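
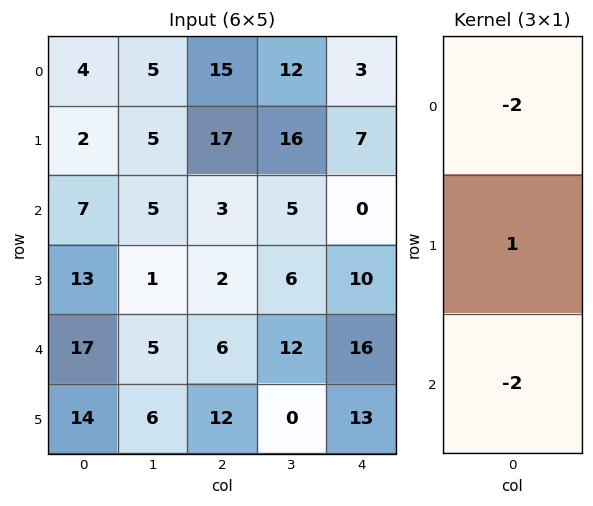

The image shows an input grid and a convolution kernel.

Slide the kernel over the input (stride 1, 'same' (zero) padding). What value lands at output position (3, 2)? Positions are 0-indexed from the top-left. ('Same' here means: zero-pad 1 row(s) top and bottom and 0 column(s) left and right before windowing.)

-16

The receptive field on the zero-padded input at this output position is [3 / 2 / 6]. Elementwise product with the kernel and sum: 3·-2 + 2·1 + 6·-2.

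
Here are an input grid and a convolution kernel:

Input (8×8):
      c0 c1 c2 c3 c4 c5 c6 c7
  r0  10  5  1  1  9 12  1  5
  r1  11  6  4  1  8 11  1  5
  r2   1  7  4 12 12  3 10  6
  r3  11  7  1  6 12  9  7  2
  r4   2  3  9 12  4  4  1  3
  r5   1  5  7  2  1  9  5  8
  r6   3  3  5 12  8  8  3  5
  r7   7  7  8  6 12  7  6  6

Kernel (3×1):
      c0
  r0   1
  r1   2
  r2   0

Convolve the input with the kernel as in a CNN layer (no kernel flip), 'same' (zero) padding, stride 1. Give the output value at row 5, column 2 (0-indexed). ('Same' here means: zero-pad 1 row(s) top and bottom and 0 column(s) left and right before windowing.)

The receptive field on the zero-padded input at this output position is [9 / 7 / 5]. Elementwise product with the kernel and sum: 9·1 + 7·2.

23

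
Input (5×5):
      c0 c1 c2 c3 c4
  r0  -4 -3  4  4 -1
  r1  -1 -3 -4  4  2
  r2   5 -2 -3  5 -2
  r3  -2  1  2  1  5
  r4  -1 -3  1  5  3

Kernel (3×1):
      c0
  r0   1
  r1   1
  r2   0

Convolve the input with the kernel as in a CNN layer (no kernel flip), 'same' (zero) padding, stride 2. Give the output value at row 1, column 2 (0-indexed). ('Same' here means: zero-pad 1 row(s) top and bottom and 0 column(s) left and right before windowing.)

The receptive field on the zero-padded input at this output position is [2 / -2 / 5]. Elementwise product with the kernel and sum: 2·1 + -2·1.

0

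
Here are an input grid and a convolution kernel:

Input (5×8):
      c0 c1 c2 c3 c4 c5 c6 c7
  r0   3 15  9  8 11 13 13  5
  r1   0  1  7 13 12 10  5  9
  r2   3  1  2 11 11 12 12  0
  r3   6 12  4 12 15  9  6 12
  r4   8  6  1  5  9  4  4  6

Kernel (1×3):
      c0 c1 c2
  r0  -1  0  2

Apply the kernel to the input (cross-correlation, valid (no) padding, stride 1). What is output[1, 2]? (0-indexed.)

17

The receptive field on the input at this output position is [7 13 12]. Elementwise product with the kernel and sum: 7·-1 + 12·2.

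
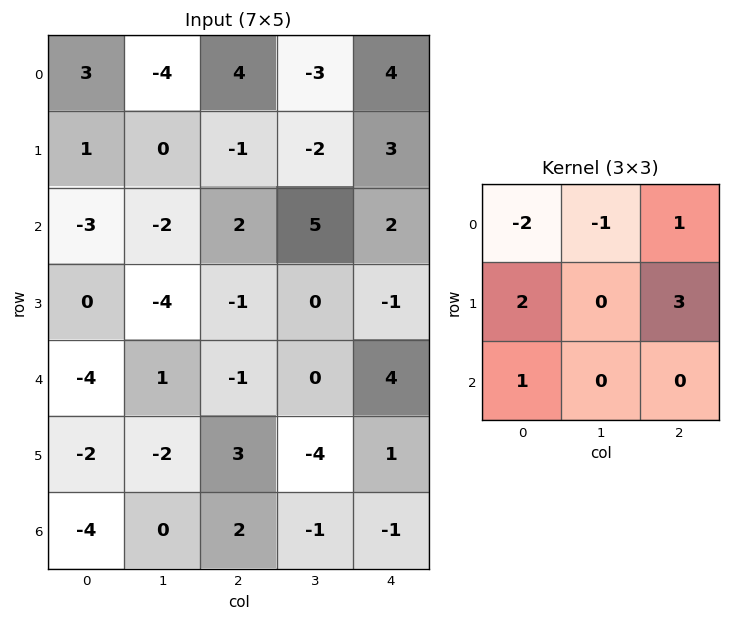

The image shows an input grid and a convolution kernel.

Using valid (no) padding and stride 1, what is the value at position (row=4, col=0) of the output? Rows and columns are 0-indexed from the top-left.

The receptive field on the input at this output position is [-4 1 -1 / -2 -2 3 / -4 0 2]. Elementwise product with the kernel and sum: -4·-2 + 1·-1 + -1·1 + -2·2 + 3·3 + -4·1.

7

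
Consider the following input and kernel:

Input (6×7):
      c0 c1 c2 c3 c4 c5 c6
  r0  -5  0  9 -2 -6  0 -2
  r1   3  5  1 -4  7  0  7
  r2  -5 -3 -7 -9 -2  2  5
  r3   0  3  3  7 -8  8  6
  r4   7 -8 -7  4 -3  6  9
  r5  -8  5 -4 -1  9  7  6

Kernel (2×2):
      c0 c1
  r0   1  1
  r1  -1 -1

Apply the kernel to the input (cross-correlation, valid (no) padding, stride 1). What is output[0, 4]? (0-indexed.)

-13

The receptive field on the input at this output position is [-6 0 / 7 0]. Elementwise product with the kernel and sum: -6·1 + 0·1 + 7·-1 + 0·-1.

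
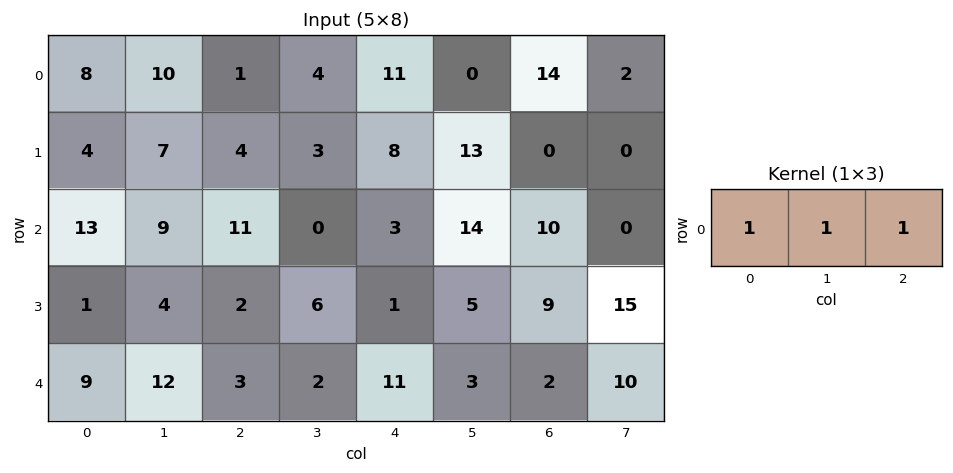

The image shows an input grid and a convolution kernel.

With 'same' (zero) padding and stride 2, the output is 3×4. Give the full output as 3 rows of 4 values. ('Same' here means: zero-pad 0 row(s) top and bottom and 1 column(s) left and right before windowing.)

18 15 15 16
22 20 17 24
21 17 16 15

Output[0,0]: The receptive field on the zero-padded input at this output position is [0 8 10]. Elementwise product with the kernel and sum: 0·1 + 8·1 + 10·1.
Output[0,1]: The receptive field on the zero-padded input at this output position is [10 1 4]. Elementwise product with the kernel and sum: 10·1 + 1·1 + 4·1.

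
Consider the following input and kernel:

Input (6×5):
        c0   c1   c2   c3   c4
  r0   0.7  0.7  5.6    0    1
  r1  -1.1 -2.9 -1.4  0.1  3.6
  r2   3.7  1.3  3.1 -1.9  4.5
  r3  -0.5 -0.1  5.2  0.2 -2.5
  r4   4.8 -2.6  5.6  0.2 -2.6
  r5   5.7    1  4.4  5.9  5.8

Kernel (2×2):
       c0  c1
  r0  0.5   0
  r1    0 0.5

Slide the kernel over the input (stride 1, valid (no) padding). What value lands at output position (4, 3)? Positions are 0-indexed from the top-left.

3

The receptive field on the input at this output position is [0.2 -2.6 / 5.9 5.8]. Elementwise product with the kernel and sum: 0.2·0.5 + 5.8·0.5.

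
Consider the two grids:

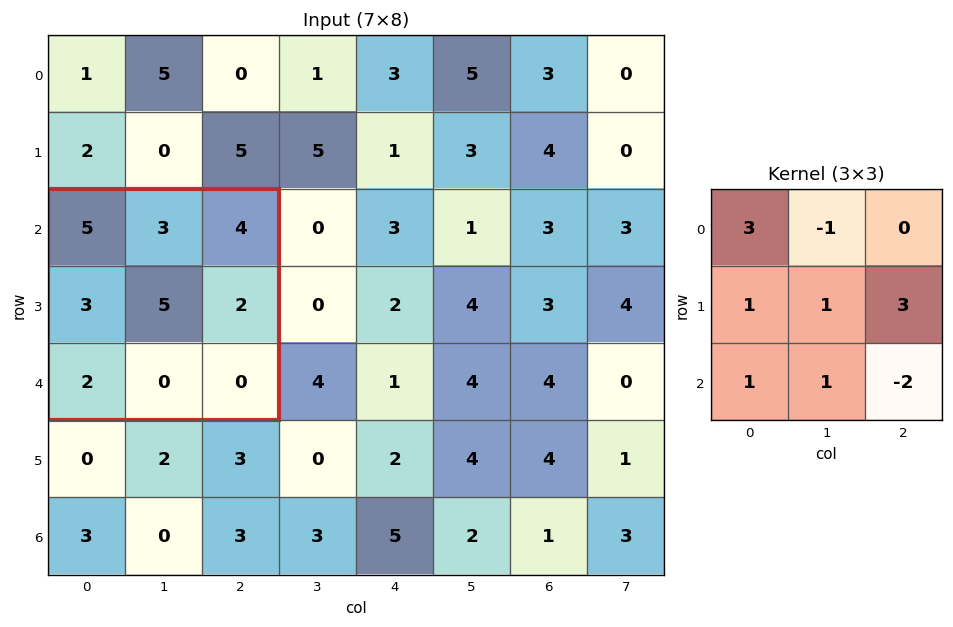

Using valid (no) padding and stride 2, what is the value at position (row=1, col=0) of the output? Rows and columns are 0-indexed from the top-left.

The receptive field on the input at this output position is [5 3 4 / 3 5 2 / 2 0 0]. Elementwise product with the kernel and sum: 5·3 + 3·-1 + 3·1 + 5·1 + 2·3 + 2·1 + 0·1 + 0·-2.

28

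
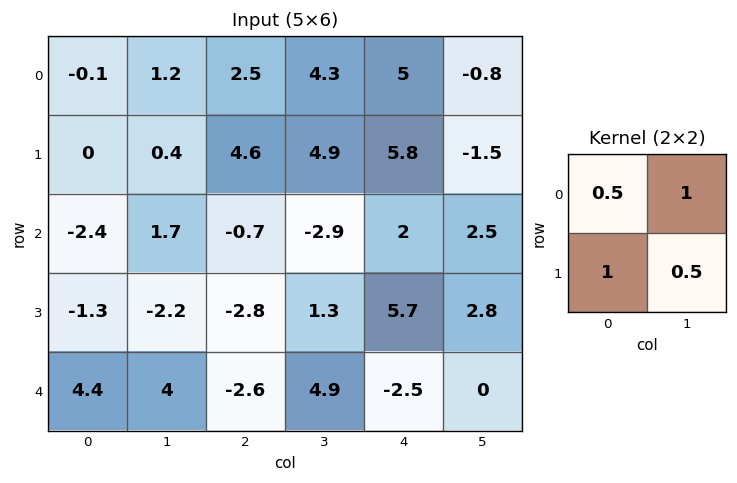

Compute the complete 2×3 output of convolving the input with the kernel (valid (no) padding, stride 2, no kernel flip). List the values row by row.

1.35 12.6 6.75
-1.9 -5.4 10.6

Output[0,0]: The receptive field on the input at this output position is [-0.1 1.2 / 0 0.4]. Elementwise product with the kernel and sum: -0.1·0.5 + 1.2·1 + 0·1 + 0.4·0.5.
Output[0,1]: The receptive field on the input at this output position is [2.5 4.3 / 4.6 4.9]. Elementwise product with the kernel and sum: 2.5·0.5 + 4.3·1 + 4.6·1 + 4.9·0.5.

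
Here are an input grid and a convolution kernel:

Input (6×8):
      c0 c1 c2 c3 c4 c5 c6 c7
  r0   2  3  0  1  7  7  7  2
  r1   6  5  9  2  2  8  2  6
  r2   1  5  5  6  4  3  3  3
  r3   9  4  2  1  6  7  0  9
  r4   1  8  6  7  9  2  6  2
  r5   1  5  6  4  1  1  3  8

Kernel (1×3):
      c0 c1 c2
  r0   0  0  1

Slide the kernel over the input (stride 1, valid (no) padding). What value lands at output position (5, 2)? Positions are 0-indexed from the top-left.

The receptive field on the input at this output position is [6 4 1]. Elementwise product with the kernel and sum: 1·1.

1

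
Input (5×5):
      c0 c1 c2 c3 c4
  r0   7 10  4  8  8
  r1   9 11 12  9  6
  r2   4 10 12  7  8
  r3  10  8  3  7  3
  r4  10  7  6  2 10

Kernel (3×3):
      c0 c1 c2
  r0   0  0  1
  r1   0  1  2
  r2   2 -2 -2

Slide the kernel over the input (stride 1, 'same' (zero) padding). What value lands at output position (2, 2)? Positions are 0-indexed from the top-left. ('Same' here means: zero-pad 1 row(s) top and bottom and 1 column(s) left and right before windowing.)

The receptive field on the zero-padded input at this output position is [11 12 9 / 10 12 7 / 8 3 7]. Elementwise product with the kernel and sum: 9·1 + 12·1 + 7·2 + 8·2 + 3·-2 + 7·-2.

31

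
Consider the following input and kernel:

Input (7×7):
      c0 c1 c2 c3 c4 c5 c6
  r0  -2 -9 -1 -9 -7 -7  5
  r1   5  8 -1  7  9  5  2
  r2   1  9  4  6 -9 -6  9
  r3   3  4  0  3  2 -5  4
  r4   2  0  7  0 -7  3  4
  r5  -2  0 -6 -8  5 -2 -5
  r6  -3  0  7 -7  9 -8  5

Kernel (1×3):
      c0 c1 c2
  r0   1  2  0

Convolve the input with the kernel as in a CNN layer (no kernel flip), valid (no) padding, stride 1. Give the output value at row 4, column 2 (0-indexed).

The receptive field on the input at this output position is [7 0 -7]. Elementwise product with the kernel and sum: 7·1 + 0·2.

7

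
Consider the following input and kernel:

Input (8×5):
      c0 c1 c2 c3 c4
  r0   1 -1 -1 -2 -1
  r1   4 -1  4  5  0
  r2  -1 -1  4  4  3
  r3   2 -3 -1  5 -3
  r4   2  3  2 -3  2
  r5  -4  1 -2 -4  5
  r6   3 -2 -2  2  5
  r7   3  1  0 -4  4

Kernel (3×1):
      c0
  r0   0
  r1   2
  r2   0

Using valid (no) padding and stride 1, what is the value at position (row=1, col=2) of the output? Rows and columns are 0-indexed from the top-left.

The receptive field on the input at this output position is [4 / 4 / -1]. Elementwise product with the kernel and sum: 4·2.

8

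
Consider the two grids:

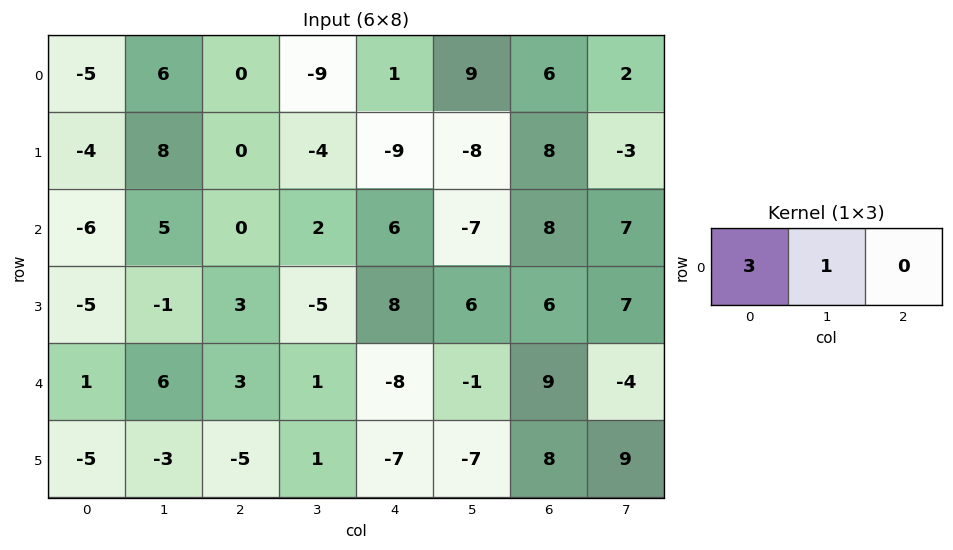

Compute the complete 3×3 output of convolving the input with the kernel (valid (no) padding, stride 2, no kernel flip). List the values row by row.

-9 -9 12
-13 2 11
9 10 -25

Output[0,0]: The receptive field on the input at this output position is [-5 6 0]. Elementwise product with the kernel and sum: -5·3 + 6·1.
Output[0,1]: The receptive field on the input at this output position is [0 -9 1]. Elementwise product with the kernel and sum: 0·3 + -9·1.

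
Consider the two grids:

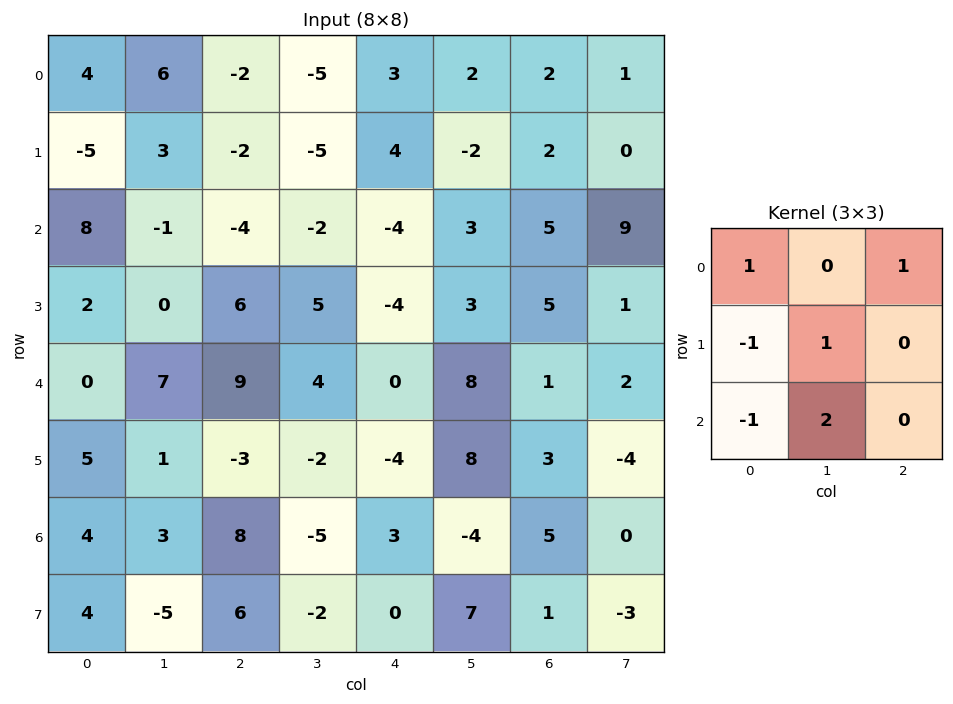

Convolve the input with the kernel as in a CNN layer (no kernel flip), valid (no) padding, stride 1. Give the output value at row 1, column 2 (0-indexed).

8

The receptive field on the input at this output position is [-2 -5 4 / -4 -2 -4 / 6 5 -4]. Elementwise product with the kernel and sum: -2·1 + 4·1 + -4·-1 + -2·1 + 6·-1 + 5·2.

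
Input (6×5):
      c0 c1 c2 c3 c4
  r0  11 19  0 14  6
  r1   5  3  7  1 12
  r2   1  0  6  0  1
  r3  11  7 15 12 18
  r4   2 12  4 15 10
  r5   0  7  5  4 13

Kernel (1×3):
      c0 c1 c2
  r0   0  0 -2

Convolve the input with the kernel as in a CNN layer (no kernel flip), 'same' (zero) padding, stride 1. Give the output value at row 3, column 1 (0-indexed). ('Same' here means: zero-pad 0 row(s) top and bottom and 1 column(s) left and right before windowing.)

-30

The receptive field on the zero-padded input at this output position is [11 7 15]. Elementwise product with the kernel and sum: 15·-2.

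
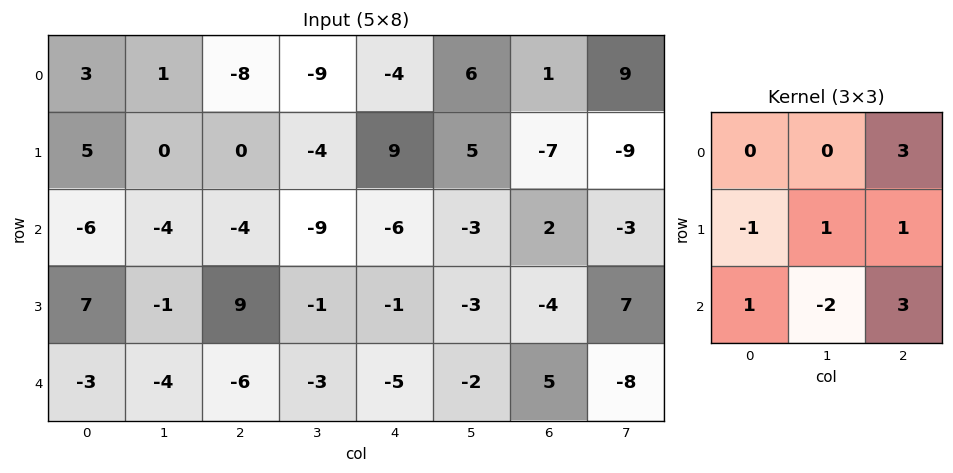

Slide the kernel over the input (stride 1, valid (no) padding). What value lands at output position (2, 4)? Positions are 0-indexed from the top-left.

14

The receptive field on the input at this output position is [-6 -3 2 / -1 -3 -4 / -5 -2 5]. Elementwise product with the kernel and sum: 2·3 + -1·-1 + -3·1 + -4·1 + -5·1 + -2·-2 + 5·3.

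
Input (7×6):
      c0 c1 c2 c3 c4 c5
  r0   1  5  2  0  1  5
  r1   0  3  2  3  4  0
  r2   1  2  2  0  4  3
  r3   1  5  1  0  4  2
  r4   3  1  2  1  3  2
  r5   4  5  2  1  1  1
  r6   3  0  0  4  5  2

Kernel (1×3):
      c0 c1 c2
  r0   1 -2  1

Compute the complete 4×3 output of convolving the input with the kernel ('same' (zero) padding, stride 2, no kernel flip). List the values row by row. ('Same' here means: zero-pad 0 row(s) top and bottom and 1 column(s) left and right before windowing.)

Output[0,0]: The receptive field on the zero-padded input at this output position is [0 1 5]. Elementwise product with the kernel and sum: 0·1 + 1·-2 + 5·1.
Output[0,1]: The receptive field on the zero-padded input at this output position is [5 2 0]. Elementwise product with the kernel and sum: 5·1 + 2·-2 + 0·1.

3 1 3
0 -2 -5
-5 -2 -3
-6 4 -4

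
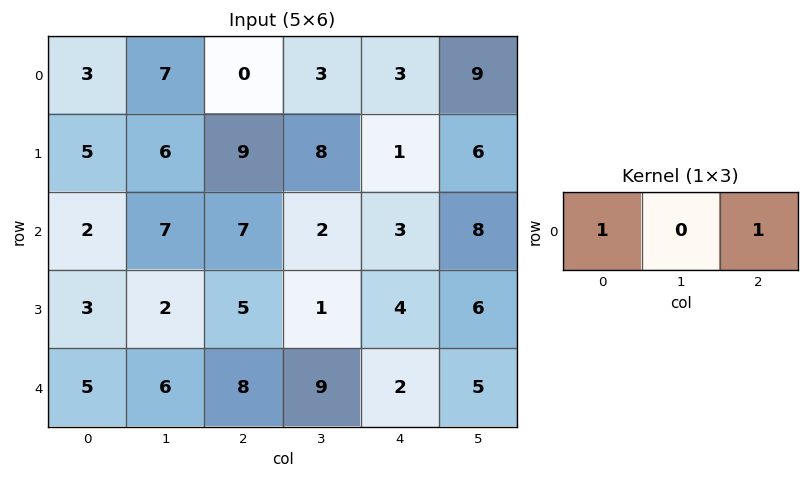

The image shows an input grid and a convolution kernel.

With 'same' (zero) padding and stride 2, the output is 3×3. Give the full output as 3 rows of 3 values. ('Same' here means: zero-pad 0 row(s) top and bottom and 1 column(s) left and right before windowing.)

Output[0,0]: The receptive field on the zero-padded input at this output position is [0 3 7]. Elementwise product with the kernel and sum: 0·1 + 7·1.
Output[0,1]: The receptive field on the zero-padded input at this output position is [7 0 3]. Elementwise product with the kernel and sum: 7·1 + 3·1.

7 10 12
7 9 10
6 15 14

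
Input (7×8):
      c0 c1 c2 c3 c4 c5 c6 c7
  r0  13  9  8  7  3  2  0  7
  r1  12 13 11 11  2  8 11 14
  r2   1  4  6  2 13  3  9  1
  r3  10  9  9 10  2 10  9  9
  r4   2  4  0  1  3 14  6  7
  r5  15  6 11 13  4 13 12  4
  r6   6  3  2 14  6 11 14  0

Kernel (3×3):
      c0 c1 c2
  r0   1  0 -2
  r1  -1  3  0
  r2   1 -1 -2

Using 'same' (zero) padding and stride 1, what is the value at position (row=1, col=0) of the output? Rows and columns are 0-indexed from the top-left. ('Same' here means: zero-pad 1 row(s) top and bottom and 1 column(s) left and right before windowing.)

The receptive field on the zero-padded input at this output position is [0 13 9 / 0 12 13 / 0 1 4]. Elementwise product with the kernel and sum: 0·1 + 9·-2 + 0·-1 + 12·3 + 0·1 + 1·-1 + 4·-2.

9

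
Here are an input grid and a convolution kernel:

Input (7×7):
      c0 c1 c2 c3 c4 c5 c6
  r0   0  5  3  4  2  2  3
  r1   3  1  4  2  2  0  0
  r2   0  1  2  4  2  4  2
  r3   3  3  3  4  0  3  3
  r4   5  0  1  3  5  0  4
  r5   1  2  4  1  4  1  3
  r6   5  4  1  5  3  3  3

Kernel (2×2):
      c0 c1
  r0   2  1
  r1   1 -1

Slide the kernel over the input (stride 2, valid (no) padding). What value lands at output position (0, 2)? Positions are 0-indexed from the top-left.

The receptive field on the input at this output position is [2 2 / 2 0]. Elementwise product with the kernel and sum: 2·2 + 2·1 + 2·1 + 0·-1.

8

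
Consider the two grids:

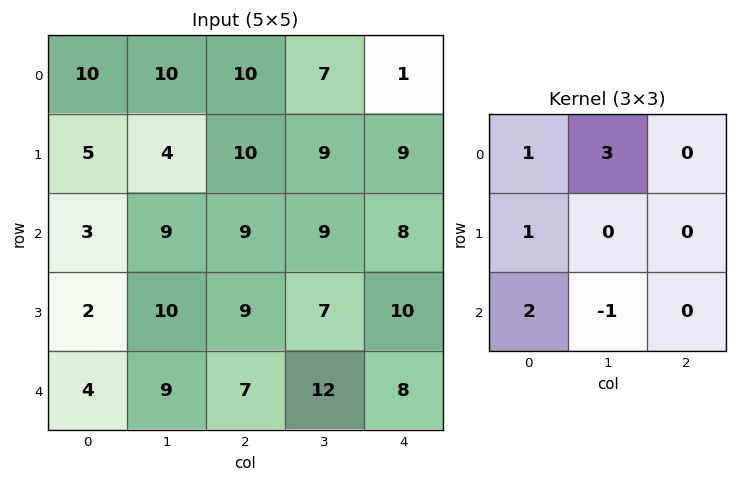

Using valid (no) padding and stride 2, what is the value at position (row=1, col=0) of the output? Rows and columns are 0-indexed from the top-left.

31

The receptive field on the input at this output position is [3 9 9 / 2 10 9 / 4 9 7]. Elementwise product with the kernel and sum: 3·1 + 9·3 + 2·1 + 4·2 + 9·-1.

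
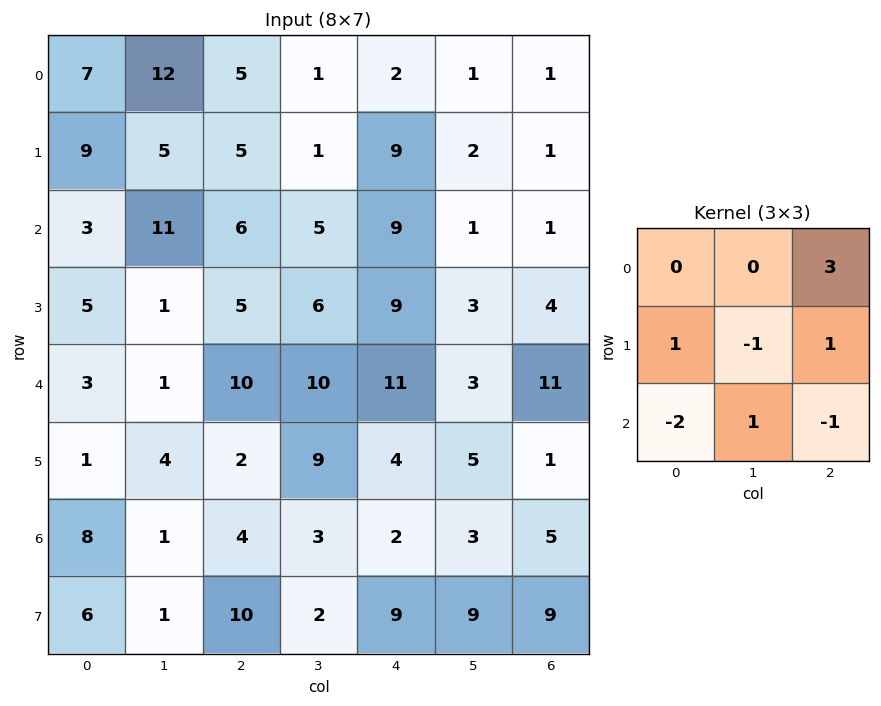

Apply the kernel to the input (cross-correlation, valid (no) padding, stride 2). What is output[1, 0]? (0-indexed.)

The receptive field on the input at this output position is [3 11 6 / 5 1 5 / 3 1 10]. Elementwise product with the kernel and sum: 6·3 + 5·1 + 1·-1 + 5·1 + 3·-2 + 1·1 + 10·-1.

12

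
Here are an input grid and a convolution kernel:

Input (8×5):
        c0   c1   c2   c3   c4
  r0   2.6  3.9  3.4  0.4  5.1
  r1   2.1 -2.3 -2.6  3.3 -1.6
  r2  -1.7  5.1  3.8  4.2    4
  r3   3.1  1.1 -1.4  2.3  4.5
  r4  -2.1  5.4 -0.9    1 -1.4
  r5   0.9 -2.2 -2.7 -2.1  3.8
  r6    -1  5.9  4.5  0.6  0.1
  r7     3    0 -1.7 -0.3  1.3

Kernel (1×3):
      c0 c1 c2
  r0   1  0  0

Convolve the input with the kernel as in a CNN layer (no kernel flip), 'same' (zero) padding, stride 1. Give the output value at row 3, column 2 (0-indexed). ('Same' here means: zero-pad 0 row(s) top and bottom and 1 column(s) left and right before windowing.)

1.1

The receptive field on the zero-padded input at this output position is [1.1 -1.4 2.3]. Elementwise product with the kernel and sum: 1.1·1.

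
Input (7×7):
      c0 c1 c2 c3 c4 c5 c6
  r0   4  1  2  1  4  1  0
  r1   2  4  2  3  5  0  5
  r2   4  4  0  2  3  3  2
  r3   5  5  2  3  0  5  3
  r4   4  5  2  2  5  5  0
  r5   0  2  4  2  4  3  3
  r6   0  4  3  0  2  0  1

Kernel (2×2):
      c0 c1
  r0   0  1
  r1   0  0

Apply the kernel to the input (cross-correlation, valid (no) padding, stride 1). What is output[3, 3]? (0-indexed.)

The receptive field on the input at this output position is [3 0 / 2 5]. Elementwise product with the kernel and sum: 0·1.

0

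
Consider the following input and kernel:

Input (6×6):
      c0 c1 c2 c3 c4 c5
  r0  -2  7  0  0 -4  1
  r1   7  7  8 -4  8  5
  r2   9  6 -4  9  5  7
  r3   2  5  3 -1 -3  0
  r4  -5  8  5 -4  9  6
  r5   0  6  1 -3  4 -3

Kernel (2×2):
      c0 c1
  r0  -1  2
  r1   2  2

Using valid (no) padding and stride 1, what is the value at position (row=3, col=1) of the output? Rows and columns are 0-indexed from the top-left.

27

The receptive field on the input at this output position is [5 3 / 8 5]. Elementwise product with the kernel and sum: 5·-1 + 3·2 + 8·2 + 5·2.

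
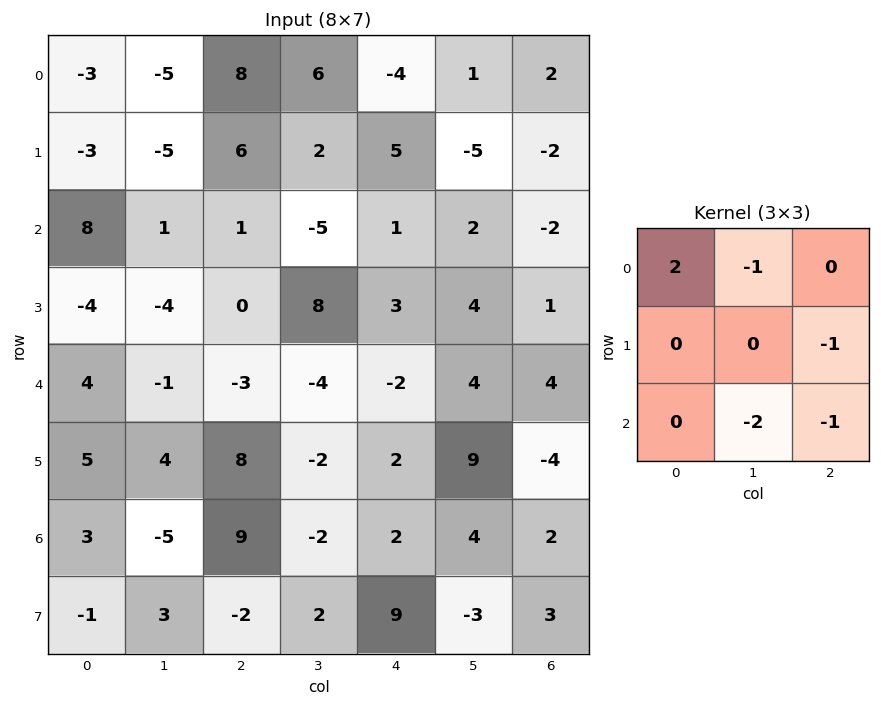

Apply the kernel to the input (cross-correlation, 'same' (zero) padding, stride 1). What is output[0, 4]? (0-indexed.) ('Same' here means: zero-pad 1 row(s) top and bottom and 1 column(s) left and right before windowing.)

The receptive field on the zero-padded input at this output position is [0 0 0 / 6 -4 1 / 2 5 -5]. Elementwise product with the kernel and sum: 0·2 + 0·-1 + 1·-1 + 5·-2 + -5·-1.

-6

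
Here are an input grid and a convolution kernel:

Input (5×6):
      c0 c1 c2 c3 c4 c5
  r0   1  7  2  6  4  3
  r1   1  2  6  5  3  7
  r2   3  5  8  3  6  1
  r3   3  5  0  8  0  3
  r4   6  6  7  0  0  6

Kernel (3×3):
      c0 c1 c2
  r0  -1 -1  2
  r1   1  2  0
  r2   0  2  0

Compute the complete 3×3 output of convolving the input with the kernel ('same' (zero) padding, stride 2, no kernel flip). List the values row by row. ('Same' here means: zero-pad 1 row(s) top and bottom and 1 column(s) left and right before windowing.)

4 23 20
15 23 21
19 31 -2

Output[0,0]: The receptive field on the zero-padded input at this output position is [0 0 0 / 0 1 7 / 0 1 2]. Elementwise product with the kernel and sum: 0·-1 + 0·-1 + 0·2 + 0·1 + 1·2 + 1·2.
Output[0,1]: The receptive field on the zero-padded input at this output position is [0 0 0 / 7 2 6 / 2 6 5]. Elementwise product with the kernel and sum: 0·-1 + 0·-1 + 0·2 + 7·1 + 2·2 + 6·2.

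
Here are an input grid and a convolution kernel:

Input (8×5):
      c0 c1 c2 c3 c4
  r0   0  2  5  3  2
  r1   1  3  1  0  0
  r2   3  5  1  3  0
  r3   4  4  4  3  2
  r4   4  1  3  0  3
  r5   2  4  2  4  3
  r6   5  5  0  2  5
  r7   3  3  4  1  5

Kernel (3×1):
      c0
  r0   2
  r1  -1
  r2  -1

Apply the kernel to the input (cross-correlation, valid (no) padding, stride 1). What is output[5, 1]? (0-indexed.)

The receptive field on the input at this output position is [4 / 5 / 3]. Elementwise product with the kernel and sum: 4·2 + 5·-1 + 3·-1.

0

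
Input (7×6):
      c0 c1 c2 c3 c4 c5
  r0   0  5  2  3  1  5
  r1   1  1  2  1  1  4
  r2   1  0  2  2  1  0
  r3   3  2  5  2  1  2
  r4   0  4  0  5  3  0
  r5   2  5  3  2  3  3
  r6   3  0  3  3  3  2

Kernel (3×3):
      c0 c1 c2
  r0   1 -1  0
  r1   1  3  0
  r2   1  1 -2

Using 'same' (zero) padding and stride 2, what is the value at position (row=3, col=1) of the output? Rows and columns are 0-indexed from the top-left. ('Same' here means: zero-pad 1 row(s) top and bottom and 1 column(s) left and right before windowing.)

The receptive field on the zero-padded input at this output position is [5 3 2 / 0 3 3 / 0 0 0]. Elementwise product with the kernel and sum: 5·1 + 3·-1 + 0·1 + 3·3 + 0·1 + 0·1 + 0·-2.

11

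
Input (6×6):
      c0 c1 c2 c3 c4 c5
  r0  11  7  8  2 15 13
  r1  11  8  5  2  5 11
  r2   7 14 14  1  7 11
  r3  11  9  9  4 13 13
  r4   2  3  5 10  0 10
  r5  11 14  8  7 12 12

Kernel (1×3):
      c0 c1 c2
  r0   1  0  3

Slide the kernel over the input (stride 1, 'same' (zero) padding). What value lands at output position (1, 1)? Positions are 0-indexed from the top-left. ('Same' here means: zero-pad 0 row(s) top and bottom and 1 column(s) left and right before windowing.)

26

The receptive field on the zero-padded input at this output position is [11 8 5]. Elementwise product with the kernel and sum: 11·1 + 5·3.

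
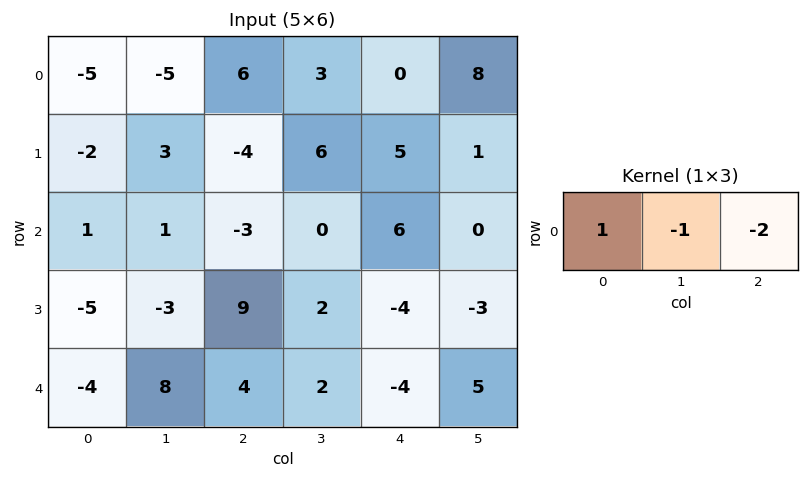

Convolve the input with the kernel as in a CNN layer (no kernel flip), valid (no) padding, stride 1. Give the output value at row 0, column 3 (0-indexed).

The receptive field on the input at this output position is [3 0 8]. Elementwise product with the kernel and sum: 3·1 + 0·-1 + 8·-2.

-13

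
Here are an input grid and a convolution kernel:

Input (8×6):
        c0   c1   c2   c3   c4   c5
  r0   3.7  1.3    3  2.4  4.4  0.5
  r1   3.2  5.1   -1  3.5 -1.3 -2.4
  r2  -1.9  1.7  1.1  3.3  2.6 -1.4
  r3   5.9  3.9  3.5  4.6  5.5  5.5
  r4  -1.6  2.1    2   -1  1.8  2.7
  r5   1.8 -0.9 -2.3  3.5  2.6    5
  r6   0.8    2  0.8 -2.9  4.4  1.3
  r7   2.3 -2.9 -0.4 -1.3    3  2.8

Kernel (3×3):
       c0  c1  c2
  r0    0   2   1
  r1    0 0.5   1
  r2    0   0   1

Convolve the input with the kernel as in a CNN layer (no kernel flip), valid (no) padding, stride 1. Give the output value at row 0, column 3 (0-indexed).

The receptive field on the input at this output position is [2.4 4.4 0.5 / 3.5 -1.3 -2.4 / 3.3 2.6 -1.4]. Elementwise product with the kernel and sum: 4.4·2 + 0.5·1 + -1.3·0.5 + -2.4·1 + -1.4·1.

4.85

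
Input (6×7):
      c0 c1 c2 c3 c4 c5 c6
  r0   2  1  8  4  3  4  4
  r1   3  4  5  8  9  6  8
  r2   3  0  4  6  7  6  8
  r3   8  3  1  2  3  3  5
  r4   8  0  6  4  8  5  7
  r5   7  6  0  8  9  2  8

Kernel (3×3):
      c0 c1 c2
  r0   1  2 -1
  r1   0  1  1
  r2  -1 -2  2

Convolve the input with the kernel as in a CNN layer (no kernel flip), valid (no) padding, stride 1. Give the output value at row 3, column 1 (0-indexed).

The receptive field on the input at this output position is [3 1 2 / 0 6 4 / 6 0 8]. Elementwise product with the kernel and sum: 3·1 + 1·2 + 2·-1 + 6·1 + 4·1 + 6·-1 + 0·-2 + 8·2.

23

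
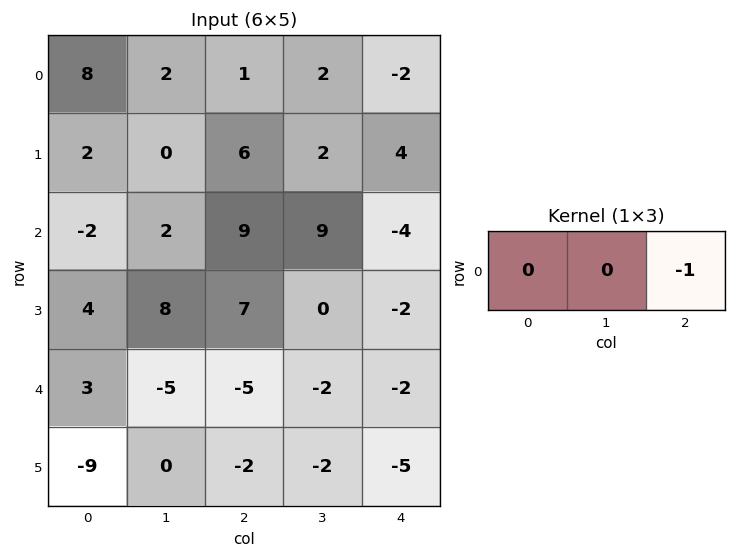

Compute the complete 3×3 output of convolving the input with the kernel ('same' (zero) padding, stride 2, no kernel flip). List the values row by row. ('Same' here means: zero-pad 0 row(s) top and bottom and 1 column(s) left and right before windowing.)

-2 -2 0
-2 -9 0
5 2 0

Output[0,0]: The receptive field on the zero-padded input at this output position is [0 8 2]. Elementwise product with the kernel and sum: 2·-1.
Output[0,1]: The receptive field on the zero-padded input at this output position is [2 1 2]. Elementwise product with the kernel and sum: 2·-1.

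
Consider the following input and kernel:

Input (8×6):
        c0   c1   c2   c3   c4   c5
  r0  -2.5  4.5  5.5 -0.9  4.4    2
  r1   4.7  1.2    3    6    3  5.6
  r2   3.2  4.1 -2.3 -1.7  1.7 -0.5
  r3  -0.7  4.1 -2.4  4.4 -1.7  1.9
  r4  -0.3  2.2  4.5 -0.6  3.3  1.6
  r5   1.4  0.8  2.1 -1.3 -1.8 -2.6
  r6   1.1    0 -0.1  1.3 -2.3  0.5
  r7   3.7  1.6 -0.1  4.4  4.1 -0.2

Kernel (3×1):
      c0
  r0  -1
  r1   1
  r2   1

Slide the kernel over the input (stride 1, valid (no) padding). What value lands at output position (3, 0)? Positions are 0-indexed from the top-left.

The receptive field on the input at this output position is [-0.7 / -0.3 / 1.4]. Elementwise product with the kernel and sum: -0.7·-1 + -0.3·1 + 1.4·1.

1.8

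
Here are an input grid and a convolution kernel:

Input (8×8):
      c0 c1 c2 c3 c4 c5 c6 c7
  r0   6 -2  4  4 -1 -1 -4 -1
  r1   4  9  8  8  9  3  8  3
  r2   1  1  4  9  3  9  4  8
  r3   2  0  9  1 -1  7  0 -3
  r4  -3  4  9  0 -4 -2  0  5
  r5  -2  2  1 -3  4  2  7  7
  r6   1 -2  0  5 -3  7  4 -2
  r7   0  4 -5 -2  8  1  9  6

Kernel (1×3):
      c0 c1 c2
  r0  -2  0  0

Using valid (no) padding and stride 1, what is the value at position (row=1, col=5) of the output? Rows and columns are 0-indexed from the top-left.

-6

The receptive field on the input at this output position is [3 8 3]. Elementwise product with the kernel and sum: 3·-2.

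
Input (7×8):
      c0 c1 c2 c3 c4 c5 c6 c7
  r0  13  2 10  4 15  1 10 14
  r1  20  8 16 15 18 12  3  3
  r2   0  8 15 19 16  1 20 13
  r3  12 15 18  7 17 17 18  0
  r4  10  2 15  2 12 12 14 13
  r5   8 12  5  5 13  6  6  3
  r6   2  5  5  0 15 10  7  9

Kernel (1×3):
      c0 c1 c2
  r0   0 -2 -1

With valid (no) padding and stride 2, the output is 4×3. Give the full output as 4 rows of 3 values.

Output[0,0]: The receptive field on the input at this output position is [13 2 10]. Elementwise product with the kernel and sum: 2·-2 + 10·-1.

-14 -23 -12
-31 -54 -22
-19 -16 -38
-15 -15 -27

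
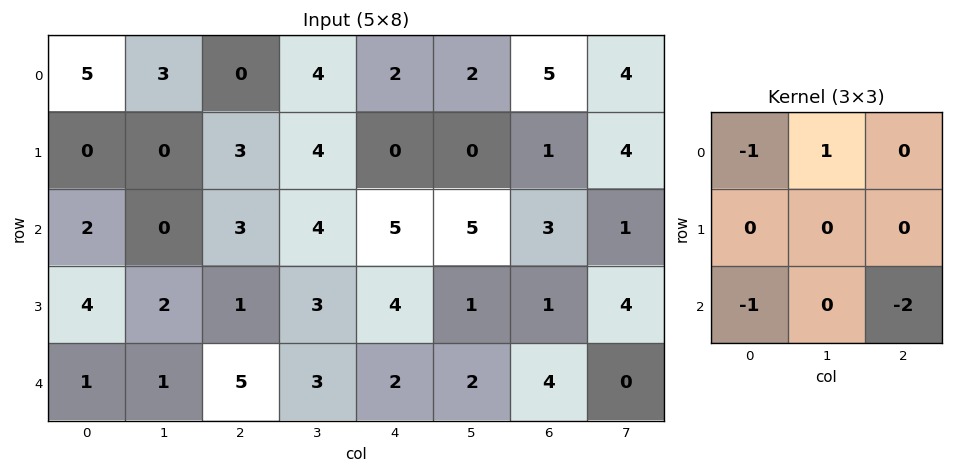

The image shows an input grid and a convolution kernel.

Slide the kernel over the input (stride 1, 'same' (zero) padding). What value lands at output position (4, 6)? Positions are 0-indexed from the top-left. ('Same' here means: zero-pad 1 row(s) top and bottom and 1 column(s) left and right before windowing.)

0

The receptive field on the zero-padded input at this output position is [1 1 4 / 2 4 0 / 0 0 0]. Elementwise product with the kernel and sum: 1·-1 + 1·1 + 0·-1 + 0·-2.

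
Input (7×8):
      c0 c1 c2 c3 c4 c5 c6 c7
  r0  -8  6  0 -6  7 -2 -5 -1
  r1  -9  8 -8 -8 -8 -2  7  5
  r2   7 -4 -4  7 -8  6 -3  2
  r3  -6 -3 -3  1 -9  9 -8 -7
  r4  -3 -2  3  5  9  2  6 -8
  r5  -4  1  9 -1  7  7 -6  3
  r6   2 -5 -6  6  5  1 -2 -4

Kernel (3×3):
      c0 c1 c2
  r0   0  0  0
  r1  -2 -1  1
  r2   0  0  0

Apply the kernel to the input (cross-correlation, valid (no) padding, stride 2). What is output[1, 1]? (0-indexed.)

-4

The receptive field on the input at this output position is [-4 7 -8 / -3 1 -9 / 3 5 9]. Elementwise product with the kernel and sum: -3·-2 + 1·-1 + -9·1.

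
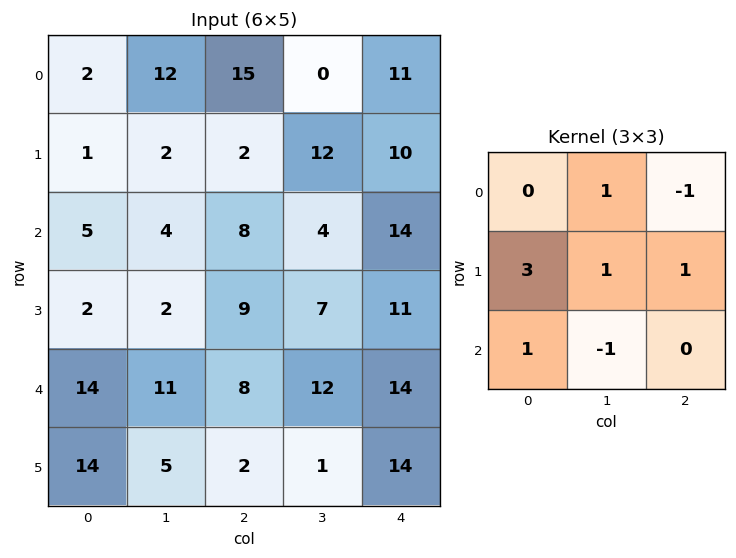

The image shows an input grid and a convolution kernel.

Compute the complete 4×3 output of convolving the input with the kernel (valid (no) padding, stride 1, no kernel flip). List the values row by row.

5 31 21
27 7 46
16 29 31
63 58 47

Output[0,0]: The receptive field on the input at this output position is [2 12 15 / 1 2 2 / 5 4 8]. Elementwise product with the kernel and sum: 12·1 + 15·-1 + 1·3 + 2·1 + 2·1 + 5·1 + 4·-1.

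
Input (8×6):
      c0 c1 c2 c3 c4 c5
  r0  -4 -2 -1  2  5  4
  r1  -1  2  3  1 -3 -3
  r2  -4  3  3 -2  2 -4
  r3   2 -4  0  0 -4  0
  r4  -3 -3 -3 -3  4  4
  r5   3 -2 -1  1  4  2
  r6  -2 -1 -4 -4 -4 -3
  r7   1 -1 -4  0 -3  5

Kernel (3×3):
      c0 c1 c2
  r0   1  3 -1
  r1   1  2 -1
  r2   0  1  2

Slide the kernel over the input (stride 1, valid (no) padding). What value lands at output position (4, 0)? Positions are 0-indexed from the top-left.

The receptive field on the input at this output position is [-3 -3 -3 / 3 -2 -1 / -2 -1 -4]. Elementwise product with the kernel and sum: -3·1 + -3·3 + -3·-1 + 3·1 + -2·2 + -1·-1 + -1·1 + -4·2.

-18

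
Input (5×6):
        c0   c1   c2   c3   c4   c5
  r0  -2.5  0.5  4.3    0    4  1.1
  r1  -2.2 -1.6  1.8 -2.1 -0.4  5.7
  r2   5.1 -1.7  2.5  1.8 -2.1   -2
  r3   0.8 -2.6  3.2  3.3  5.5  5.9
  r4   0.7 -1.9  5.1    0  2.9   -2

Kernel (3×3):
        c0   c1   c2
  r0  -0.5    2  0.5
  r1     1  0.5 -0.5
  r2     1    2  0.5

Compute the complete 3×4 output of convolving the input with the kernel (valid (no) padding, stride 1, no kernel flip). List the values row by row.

Output[0,0]: The receptive field on the input at this output position is [-2.5 0.5 4.3 / -2.2 -1.6 1.8 / 5.1 -1.7 2.5]. Elementwise product with the kernel and sum: -2.5·-0.5 + 0.5·2 + 4.3·0.5 + -2.2·1 + -1.6·0.5 + 1.8·-0.5 + 5.1·1 + -1.7·2 + 2.5·0.5.

3.45 12.9 5.85 -0
-1 7.45 11.7 22.1
-7.35 12.4 9.95 1.8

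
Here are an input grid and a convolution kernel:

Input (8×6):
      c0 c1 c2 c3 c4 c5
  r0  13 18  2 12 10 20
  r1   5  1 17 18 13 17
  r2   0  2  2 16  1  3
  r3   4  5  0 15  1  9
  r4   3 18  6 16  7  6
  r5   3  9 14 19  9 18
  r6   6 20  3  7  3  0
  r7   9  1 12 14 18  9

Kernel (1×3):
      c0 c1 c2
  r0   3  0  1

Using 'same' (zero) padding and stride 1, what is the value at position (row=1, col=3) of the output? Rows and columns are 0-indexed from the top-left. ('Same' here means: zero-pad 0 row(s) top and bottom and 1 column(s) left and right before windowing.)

The receptive field on the zero-padded input at this output position is [17 18 13]. Elementwise product with the kernel and sum: 17·3 + 13·1.

64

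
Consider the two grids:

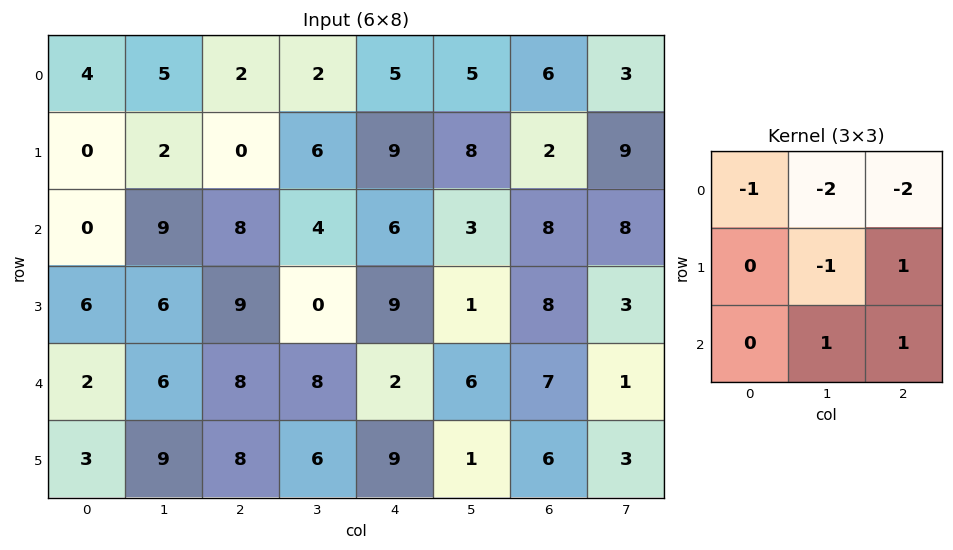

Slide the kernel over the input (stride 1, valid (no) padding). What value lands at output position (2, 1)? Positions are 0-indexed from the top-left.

The receptive field on the input at this output position is [9 8 4 / 6 9 0 / 6 8 8]. Elementwise product with the kernel and sum: 9·-1 + 8·-2 + 4·-2 + 9·-1 + 0·1 + 8·1 + 8·1.

-26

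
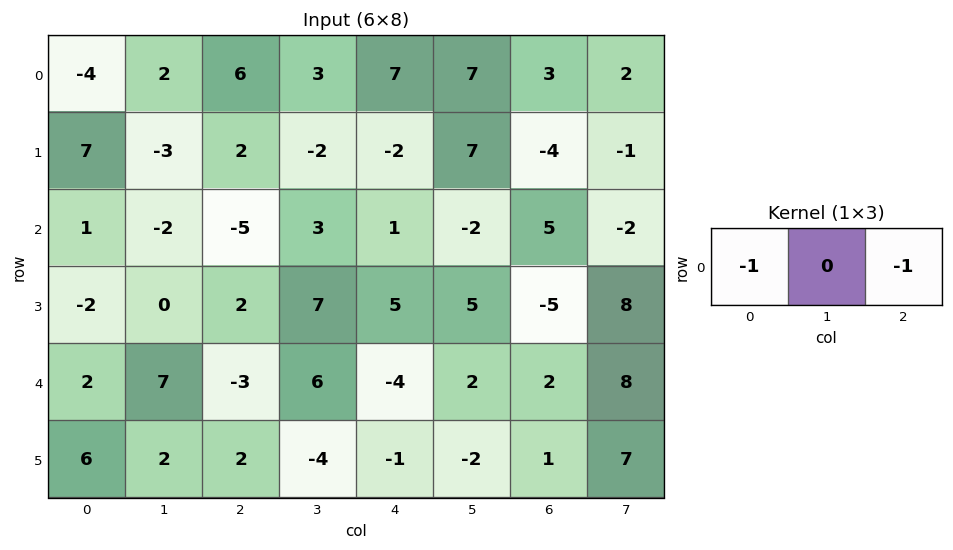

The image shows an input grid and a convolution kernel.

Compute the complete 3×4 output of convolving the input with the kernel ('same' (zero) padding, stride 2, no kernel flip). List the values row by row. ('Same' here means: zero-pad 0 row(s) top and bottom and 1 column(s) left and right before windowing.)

Output[0,0]: The receptive field on the zero-padded input at this output position is [0 -4 2]. Elementwise product with the kernel and sum: 0·-1 + 2·-1.

-2 -5 -10 -9
2 -1 -1 4
-7 -13 -8 -10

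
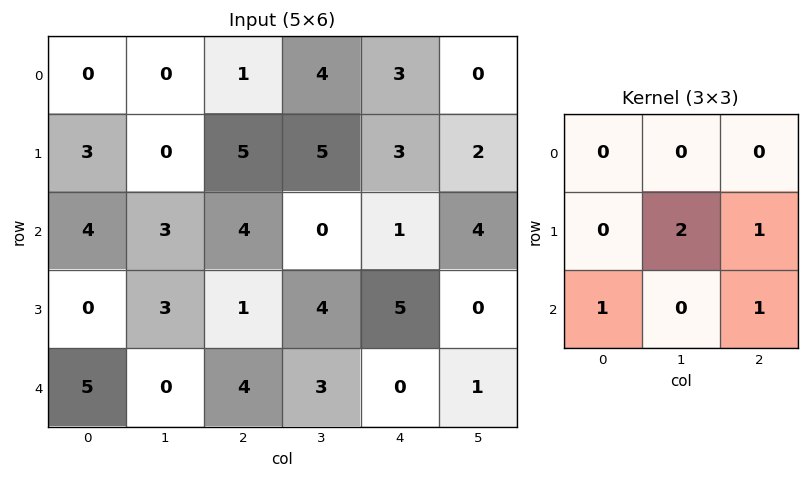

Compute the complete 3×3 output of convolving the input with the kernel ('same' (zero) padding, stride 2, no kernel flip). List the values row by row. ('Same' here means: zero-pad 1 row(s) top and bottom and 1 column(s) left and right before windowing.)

Output[0,0]: The receptive field on the zero-padded input at this output position is [0 0 0 / 0 0 0 / 0 3 0]. Elementwise product with the kernel and sum: 0·2 + 0·1 + 0·1 + 0·1.
Output[0,1]: The receptive field on the zero-padded input at this output position is [0 0 0 / 0 1 4 / 0 5 5]. Elementwise product with the kernel and sum: 1·2 + 4·1 + 0·1 + 5·1.

0 11 13
14 15 10
10 11 1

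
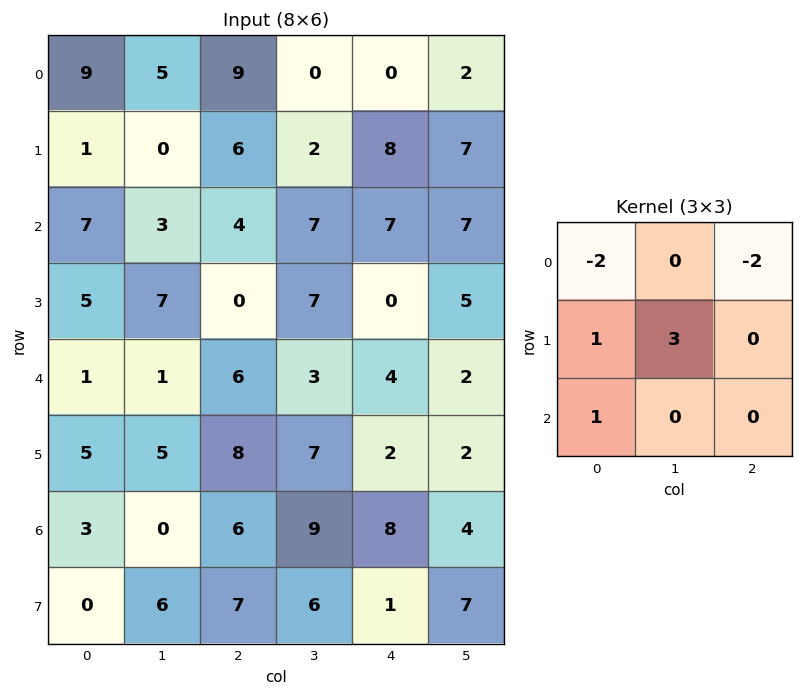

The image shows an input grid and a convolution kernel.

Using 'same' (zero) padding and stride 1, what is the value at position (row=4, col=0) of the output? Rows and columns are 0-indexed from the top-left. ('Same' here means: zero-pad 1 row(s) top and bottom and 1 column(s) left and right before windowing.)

-11

The receptive field on the zero-padded input at this output position is [0 5 7 / 0 1 1 / 0 5 5]. Elementwise product with the kernel and sum: 0·-2 + 7·-2 + 0·1 + 1·3 + 0·1.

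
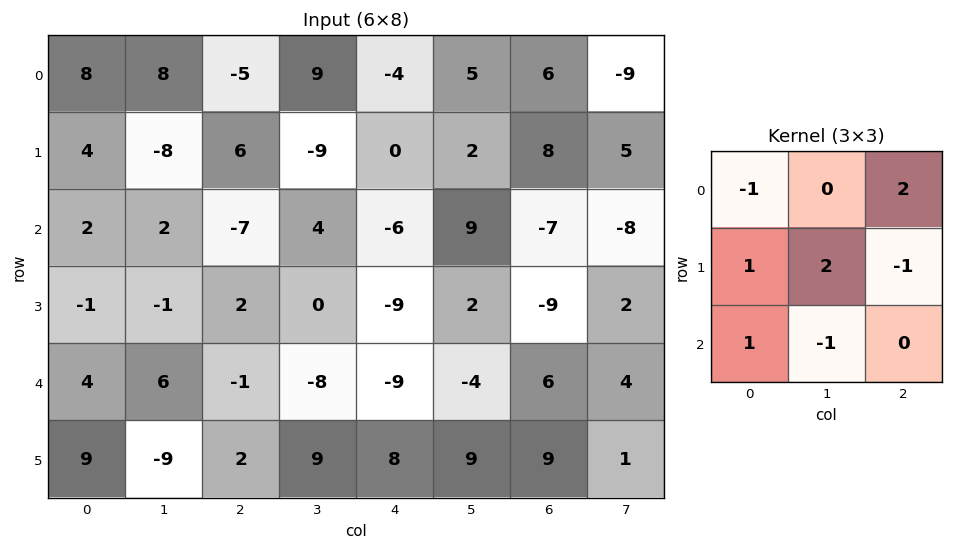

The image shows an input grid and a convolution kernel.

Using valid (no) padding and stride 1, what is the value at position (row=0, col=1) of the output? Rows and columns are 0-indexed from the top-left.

32

The receptive field on the input at this output position is [8 -5 9 / -8 6 -9 / 2 -7 4]. Elementwise product with the kernel and sum: 8·-1 + 9·2 + -8·1 + 6·2 + -9·-1 + 2·1 + -7·-1.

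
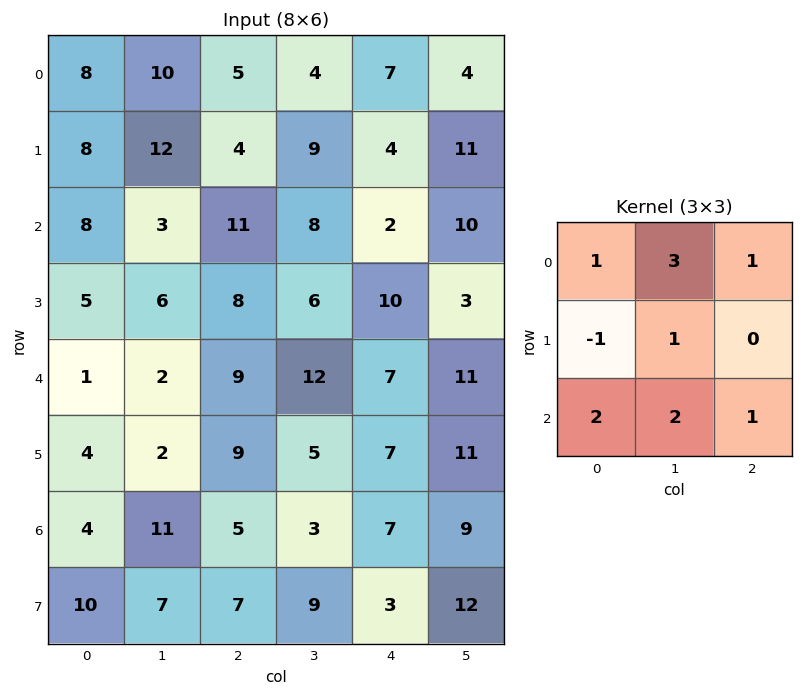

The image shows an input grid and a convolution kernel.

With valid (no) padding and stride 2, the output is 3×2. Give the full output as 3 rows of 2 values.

Output[0,0]: The receptive field on the input at this output position is [8 10 5 / 8 12 4 / 8 3 11]. Elementwise product with the kernel and sum: 8·1 + 10·3 + 5·1 + 8·-1 + 12·1 + 8·2 + 3·2 + 11·1.

80 69
44 84
49 71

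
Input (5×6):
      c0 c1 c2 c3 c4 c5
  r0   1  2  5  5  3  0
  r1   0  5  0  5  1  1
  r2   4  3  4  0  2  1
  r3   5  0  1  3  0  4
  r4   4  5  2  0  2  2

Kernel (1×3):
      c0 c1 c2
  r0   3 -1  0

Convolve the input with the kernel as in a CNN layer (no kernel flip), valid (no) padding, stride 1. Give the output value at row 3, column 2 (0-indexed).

0

The receptive field on the input at this output position is [1 3 0]. Elementwise product with the kernel and sum: 1·3 + 3·-1.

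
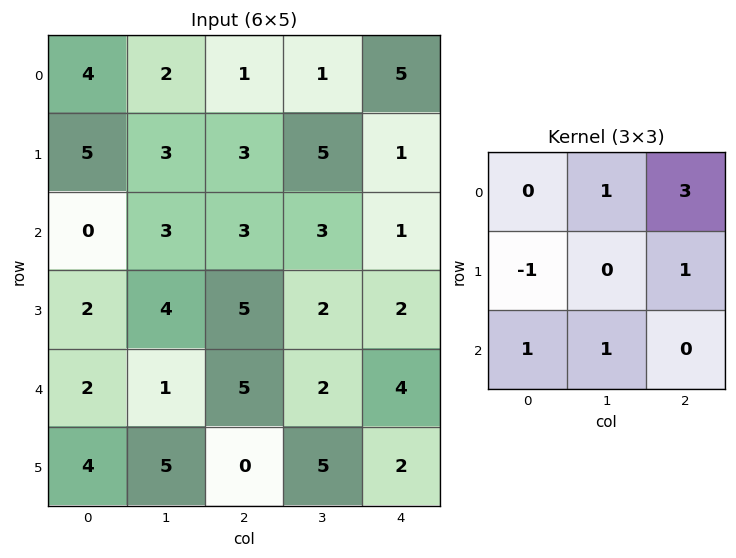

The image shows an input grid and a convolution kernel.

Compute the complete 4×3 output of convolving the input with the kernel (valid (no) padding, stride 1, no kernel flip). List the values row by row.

6 12 20
21 27 13
18 16 10
31 17 12

Output[0,0]: The receptive field on the input at this output position is [4 2 1 / 5 3 3 / 0 3 3]. Elementwise product with the kernel and sum: 2·1 + 1·3 + 5·-1 + 3·1 + 0·1 + 3·1.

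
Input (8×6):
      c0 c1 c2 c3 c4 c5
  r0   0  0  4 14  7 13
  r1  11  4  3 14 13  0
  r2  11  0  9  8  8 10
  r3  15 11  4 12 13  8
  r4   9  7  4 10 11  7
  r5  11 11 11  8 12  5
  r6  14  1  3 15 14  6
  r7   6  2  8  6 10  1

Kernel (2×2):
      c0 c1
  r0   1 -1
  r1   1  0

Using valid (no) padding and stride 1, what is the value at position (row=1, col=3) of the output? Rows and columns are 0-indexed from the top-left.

9

The receptive field on the input at this output position is [14 13 / 8 8]. Elementwise product with the kernel and sum: 14·1 + 13·-1 + 8·1.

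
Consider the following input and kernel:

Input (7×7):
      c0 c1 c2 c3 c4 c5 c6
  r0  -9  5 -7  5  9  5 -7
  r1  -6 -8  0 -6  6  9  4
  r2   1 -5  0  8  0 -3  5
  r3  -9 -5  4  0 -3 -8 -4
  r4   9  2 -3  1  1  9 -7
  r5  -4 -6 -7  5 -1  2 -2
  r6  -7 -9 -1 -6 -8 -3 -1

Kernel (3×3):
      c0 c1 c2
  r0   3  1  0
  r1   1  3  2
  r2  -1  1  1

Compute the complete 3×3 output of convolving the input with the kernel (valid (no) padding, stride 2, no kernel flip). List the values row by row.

-58 -14 75
-28 11 -37
-10 -15 17

Output[0,0]: The receptive field on the input at this output position is [-9 5 -7 / -6 -8 0 / 1 -5 0]. Elementwise product with the kernel and sum: -9·3 + 5·1 + -6·1 + -8·3 + 0·2 + 1·-1 + -5·1 + 0·1.
Output[0,1]: The receptive field on the input at this output position is [-7 5 9 / 0 -6 6 / 0 8 0]. Elementwise product with the kernel and sum: -7·3 + 5·1 + 0·1 + -6·3 + 6·2 + 0·-1 + 8·1 + 0·1.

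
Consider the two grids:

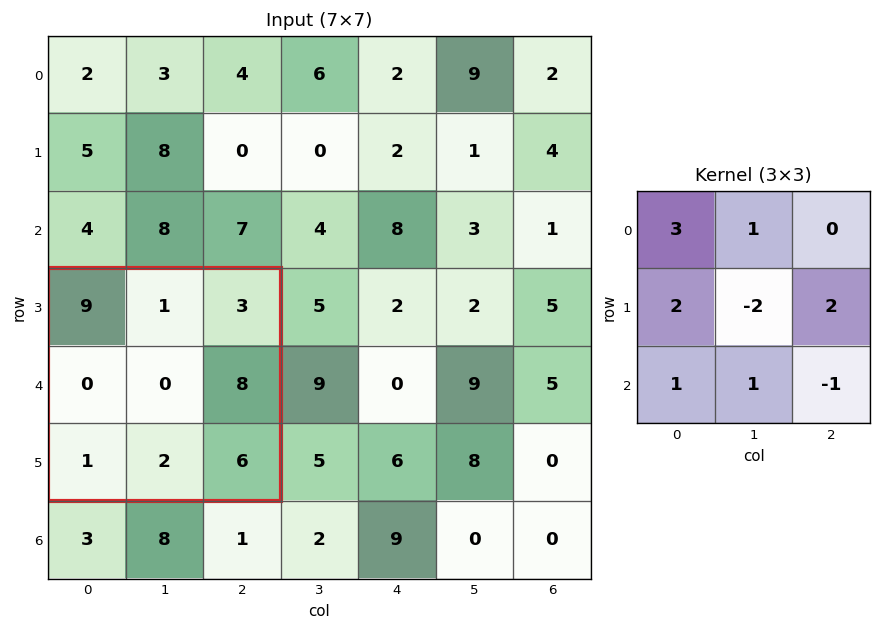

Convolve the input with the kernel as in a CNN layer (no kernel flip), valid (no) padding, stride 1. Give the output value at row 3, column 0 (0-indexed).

The receptive field on the input at this output position is [9 1 3 / 0 0 8 / 1 2 6]. Elementwise product with the kernel and sum: 9·3 + 1·1 + 0·2 + 0·-2 + 8·2 + 1·1 + 2·1 + 6·-1.

41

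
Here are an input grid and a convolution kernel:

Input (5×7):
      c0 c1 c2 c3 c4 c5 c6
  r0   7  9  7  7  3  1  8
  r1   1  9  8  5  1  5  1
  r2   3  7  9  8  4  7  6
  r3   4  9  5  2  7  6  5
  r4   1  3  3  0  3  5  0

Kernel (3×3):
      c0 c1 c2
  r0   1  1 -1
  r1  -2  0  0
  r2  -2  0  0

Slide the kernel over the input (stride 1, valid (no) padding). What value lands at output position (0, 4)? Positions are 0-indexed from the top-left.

-14

The receptive field on the input at this output position is [3 1 8 / 1 5 1 / 4 7 6]. Elementwise product with the kernel and sum: 3·1 + 1·1 + 8·-1 + 1·-2 + 4·-2.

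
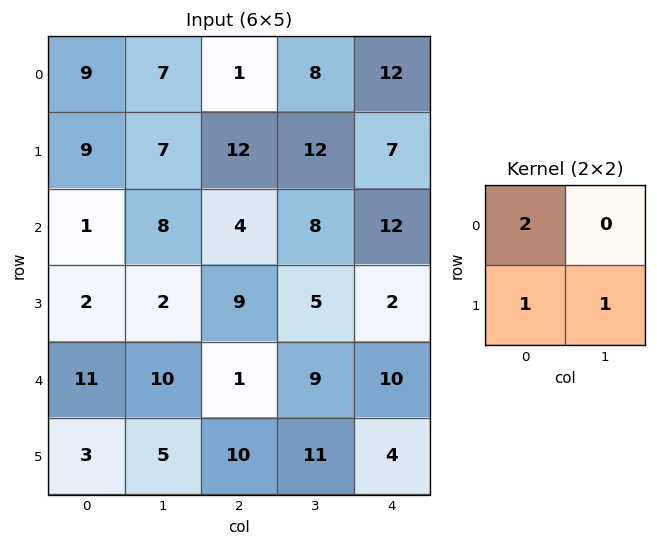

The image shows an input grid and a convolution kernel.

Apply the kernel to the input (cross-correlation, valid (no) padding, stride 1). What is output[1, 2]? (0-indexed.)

36

The receptive field on the input at this output position is [12 12 / 4 8]. Elementwise product with the kernel and sum: 12·2 + 4·1 + 8·1.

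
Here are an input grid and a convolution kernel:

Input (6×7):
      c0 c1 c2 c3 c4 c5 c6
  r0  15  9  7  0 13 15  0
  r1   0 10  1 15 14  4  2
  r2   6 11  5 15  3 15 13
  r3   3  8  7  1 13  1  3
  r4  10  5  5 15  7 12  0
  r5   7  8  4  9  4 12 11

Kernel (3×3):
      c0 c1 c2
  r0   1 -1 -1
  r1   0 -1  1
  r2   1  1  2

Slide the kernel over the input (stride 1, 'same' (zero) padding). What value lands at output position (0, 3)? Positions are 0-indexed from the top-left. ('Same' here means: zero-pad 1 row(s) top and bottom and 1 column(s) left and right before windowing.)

57

The receptive field on the zero-padded input at this output position is [0 0 0 / 7 0 13 / 1 15 14]. Elementwise product with the kernel and sum: 0·1 + 0·-1 + 0·-1 + 0·-1 + 13·1 + 1·1 + 15·1 + 14·2.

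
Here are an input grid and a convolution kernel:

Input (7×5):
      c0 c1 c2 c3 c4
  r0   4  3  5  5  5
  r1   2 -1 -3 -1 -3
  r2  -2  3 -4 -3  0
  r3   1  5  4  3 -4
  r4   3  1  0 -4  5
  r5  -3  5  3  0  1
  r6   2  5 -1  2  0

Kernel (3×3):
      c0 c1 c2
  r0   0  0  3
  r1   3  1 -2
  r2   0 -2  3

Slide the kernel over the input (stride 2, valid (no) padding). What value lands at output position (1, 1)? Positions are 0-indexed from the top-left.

The receptive field on the input at this output position is [-4 -3 0 / 4 3 -4 / 0 -4 5]. Elementwise product with the kernel and sum: 0·3 + 4·3 + 3·1 + -4·-2 + -4·-2 + 5·3.

46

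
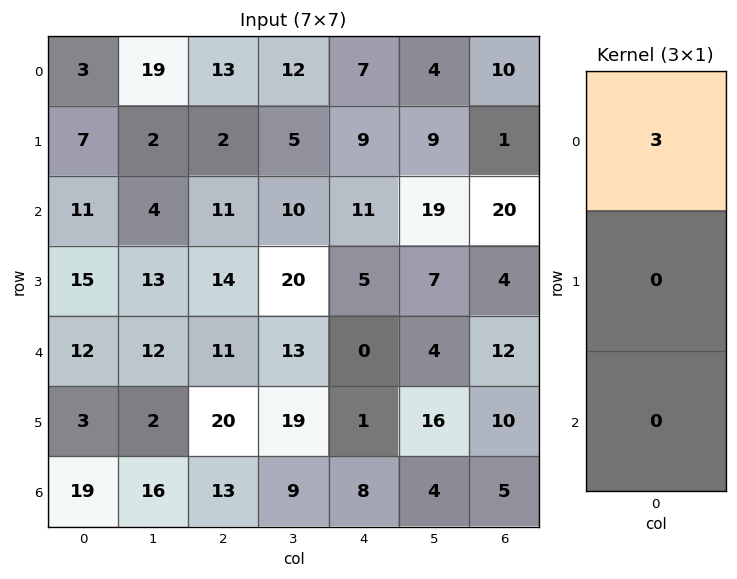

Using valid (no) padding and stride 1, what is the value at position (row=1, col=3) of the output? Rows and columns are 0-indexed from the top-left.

15

The receptive field on the input at this output position is [5 / 10 / 20]. Elementwise product with the kernel and sum: 5·3.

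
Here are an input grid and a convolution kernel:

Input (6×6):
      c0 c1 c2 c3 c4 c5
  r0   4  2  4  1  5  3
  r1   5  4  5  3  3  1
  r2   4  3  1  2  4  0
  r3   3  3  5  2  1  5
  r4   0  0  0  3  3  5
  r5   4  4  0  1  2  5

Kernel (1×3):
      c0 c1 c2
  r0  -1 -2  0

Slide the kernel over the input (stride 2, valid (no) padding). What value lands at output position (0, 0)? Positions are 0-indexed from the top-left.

The receptive field on the input at this output position is [4 2 4]. Elementwise product with the kernel and sum: 4·-1 + 2·-2.

-8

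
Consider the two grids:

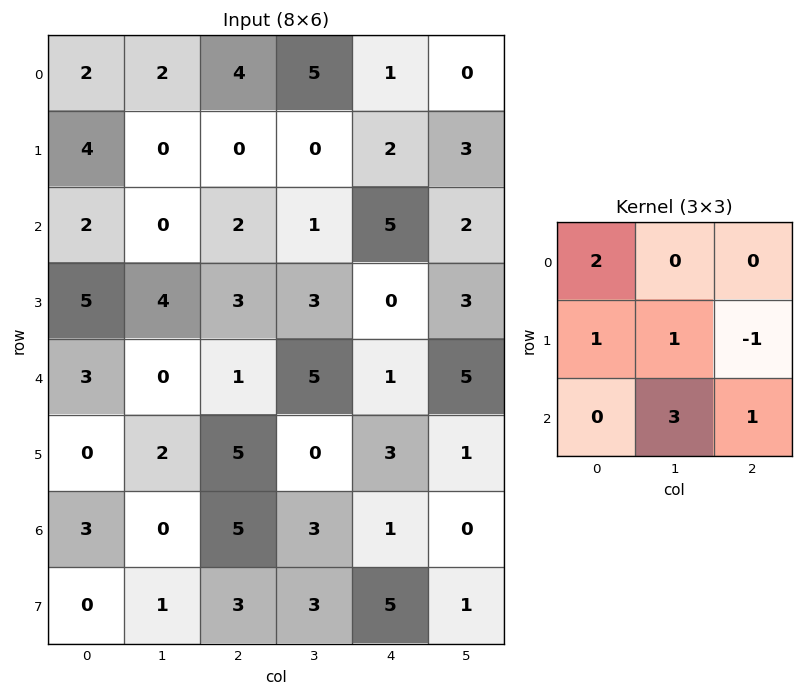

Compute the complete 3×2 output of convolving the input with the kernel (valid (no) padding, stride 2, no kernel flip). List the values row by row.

Output[0,0]: The receptive field on the input at this output position is [2 2 4 / 4 0 0 / 2 0 2]. Elementwise product with the kernel and sum: 2·2 + 4·1 + 0·1 + 0·-1 + 0·3 + 2·1.
Output[0,1]: The receptive field on the input at this output position is [4 5 1 / 0 0 2 / 2 1 5]. Elementwise product with the kernel and sum: 4·2 + 0·1 + 0·1 + 2·-1 + 1·3 + 5·1.

10 14
11 26
8 14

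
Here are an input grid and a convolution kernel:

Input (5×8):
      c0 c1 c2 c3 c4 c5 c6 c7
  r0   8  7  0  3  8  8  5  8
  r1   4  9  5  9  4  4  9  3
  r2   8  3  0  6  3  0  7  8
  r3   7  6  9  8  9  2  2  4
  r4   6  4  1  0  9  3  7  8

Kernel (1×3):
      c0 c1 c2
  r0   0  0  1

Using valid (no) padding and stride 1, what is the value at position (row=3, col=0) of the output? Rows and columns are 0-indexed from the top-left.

The receptive field on the input at this output position is [7 6 9]. Elementwise product with the kernel and sum: 9·1.

9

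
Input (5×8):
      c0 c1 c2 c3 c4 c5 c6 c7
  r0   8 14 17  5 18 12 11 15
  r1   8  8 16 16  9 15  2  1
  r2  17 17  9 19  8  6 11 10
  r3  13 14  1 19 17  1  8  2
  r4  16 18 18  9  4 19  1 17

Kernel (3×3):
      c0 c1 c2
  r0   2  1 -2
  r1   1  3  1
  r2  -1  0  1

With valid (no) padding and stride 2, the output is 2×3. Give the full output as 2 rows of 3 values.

Output[0,0]: The receptive field on the input at this output position is [8 14 17 / 8 8 16 / 17 17 9]. Elementwise product with the kernel and sum: 8·2 + 14·1 + 17·-2 + 8·1 + 8·3 + 16·1 + 17·-1 + 9·1.
Output[0,1]: The receptive field on the input at this output position is [17 5 18 / 16 16 9 / 9 19 8]. Elementwise product with the kernel and sum: 17·2 + 5·1 + 18·-2 + 16·1 + 16·3 + 9·1 + 9·-1 + 8·1.

36 75 85
91 82 25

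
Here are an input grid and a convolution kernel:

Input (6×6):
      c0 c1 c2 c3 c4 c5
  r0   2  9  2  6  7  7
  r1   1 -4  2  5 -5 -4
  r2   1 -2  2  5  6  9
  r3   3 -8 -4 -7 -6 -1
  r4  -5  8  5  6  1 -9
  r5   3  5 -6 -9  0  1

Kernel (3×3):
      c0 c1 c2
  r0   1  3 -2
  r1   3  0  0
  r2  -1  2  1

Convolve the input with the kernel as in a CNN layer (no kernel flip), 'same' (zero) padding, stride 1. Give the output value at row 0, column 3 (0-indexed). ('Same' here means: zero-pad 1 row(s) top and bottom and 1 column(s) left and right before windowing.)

9

The receptive field on the zero-padded input at this output position is [0 0 0 / 2 6 7 / 2 5 -5]. Elementwise product with the kernel and sum: 0·1 + 0·3 + 0·-2 + 2·3 + 2·-1 + 5·2 + -5·1.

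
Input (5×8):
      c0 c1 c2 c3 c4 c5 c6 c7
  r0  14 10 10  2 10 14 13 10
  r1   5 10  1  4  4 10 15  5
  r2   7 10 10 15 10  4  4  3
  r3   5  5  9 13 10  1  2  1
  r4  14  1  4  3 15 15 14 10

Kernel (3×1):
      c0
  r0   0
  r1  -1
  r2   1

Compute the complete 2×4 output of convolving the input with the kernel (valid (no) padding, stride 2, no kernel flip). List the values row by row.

2 9 6 -11
9 -5 5 12

Output[0,0]: The receptive field on the input at this output position is [14 / 5 / 7]. Elementwise product with the kernel and sum: 5·-1 + 7·1.
Output[0,1]: The receptive field on the input at this output position is [10 / 1 / 10]. Elementwise product with the kernel and sum: 1·-1 + 10·1.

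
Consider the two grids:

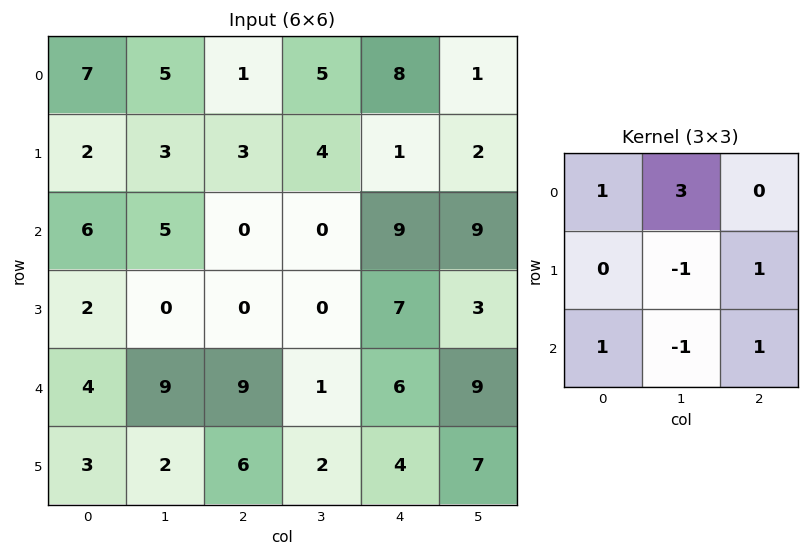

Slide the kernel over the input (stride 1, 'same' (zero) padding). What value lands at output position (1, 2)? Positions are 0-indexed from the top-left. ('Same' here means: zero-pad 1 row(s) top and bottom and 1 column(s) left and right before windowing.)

The receptive field on the zero-padded input at this output position is [5 1 5 / 3 3 4 / 5 0 0]. Elementwise product with the kernel and sum: 5·1 + 1·3 + 3·-1 + 4·1 + 5·1 + 0·-1 + 0·1.

14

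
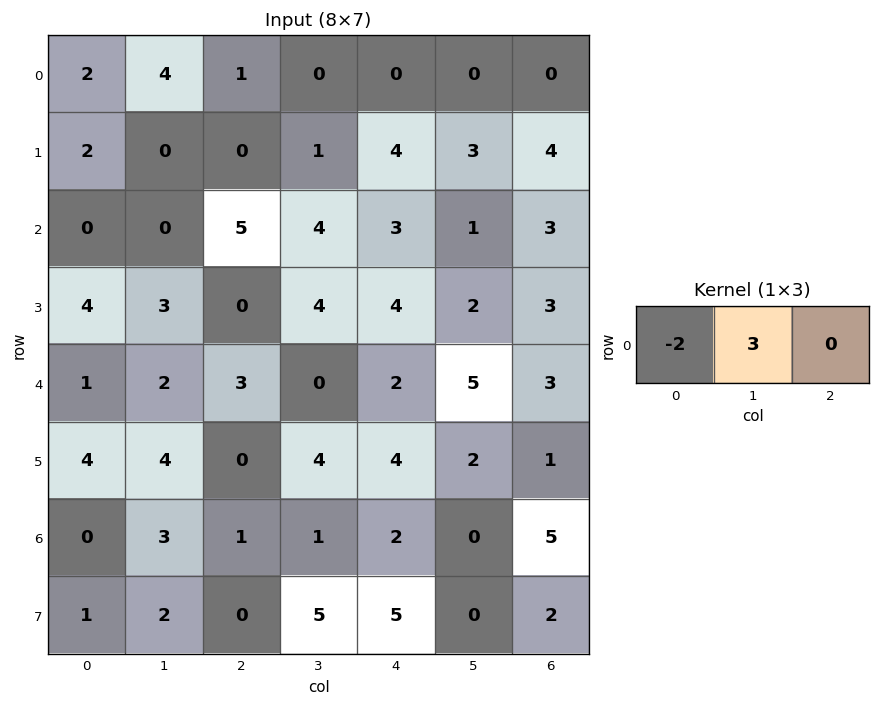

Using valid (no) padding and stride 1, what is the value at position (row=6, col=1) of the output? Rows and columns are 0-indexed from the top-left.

-3

The receptive field on the input at this output position is [3 1 1]. Elementwise product with the kernel and sum: 3·-2 + 1·3.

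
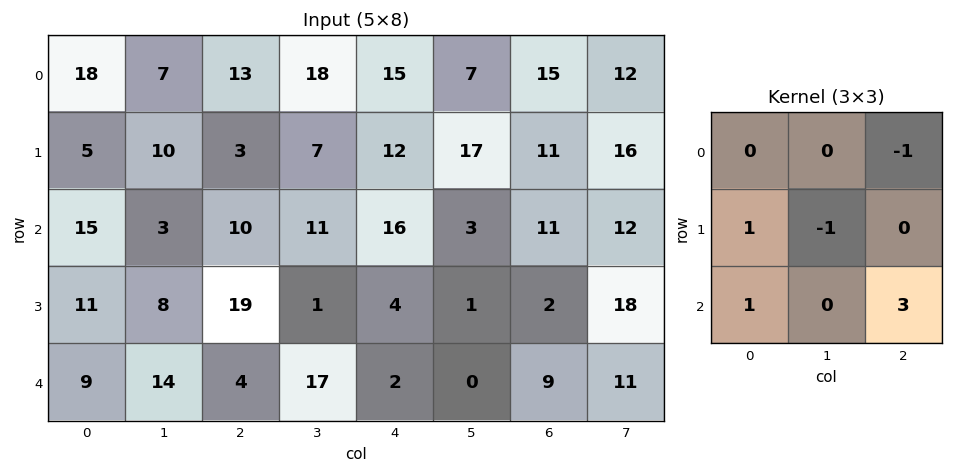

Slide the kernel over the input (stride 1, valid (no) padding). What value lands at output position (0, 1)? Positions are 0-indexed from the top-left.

The receptive field on the input at this output position is [7 13 18 / 10 3 7 / 3 10 11]. Elementwise product with the kernel and sum: 18·-1 + 10·1 + 3·-1 + 3·1 + 11·3.

25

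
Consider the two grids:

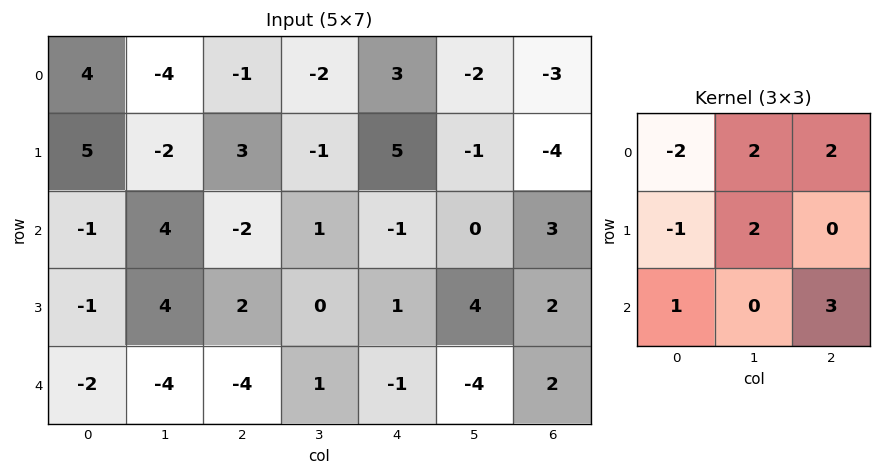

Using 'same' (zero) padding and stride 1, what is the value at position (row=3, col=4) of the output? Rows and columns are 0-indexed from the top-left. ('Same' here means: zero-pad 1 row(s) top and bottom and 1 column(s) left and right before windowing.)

The receptive field on the zero-padded input at this output position is [1 -1 0 / 0 1 4 / 1 -1 -4]. Elementwise product with the kernel and sum: 1·-2 + -1·2 + 0·2 + 0·-1 + 1·2 + 1·1 + -4·3.

-13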